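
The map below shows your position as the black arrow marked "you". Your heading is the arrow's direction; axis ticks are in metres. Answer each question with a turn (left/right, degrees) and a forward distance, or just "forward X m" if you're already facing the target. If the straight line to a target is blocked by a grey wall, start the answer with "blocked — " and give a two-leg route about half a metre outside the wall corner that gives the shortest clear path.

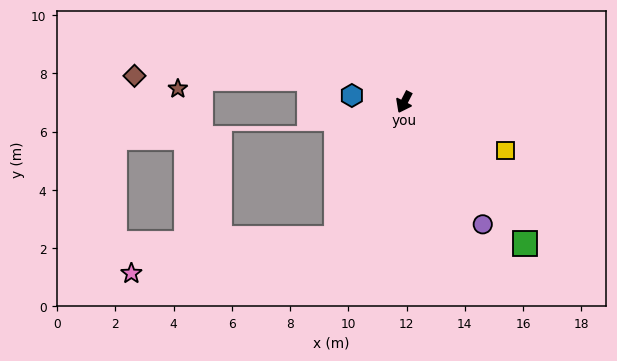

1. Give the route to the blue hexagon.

turn right 70°, forward 1.8 m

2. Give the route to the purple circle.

turn left 60°, forward 5.0 m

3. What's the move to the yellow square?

turn left 92°, forward 3.9 m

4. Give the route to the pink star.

blocked — forward 5.2 m, then turn right 53°, forward 7.1 m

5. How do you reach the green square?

turn left 68°, forward 6.4 m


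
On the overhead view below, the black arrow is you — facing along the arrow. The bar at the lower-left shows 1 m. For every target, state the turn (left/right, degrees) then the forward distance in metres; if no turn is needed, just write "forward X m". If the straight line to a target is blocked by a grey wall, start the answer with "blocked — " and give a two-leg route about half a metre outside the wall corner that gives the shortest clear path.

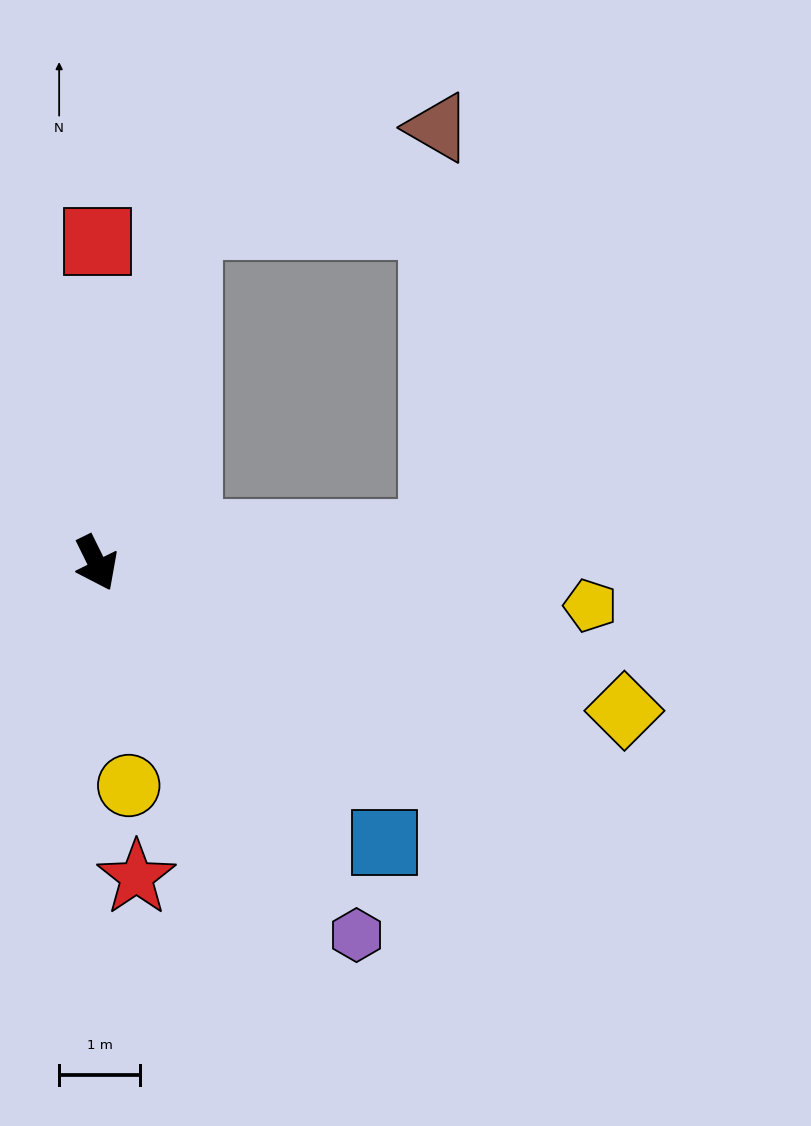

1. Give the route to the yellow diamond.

turn left 48°, forward 6.8 m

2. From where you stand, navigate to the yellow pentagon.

turn left 59°, forward 6.1 m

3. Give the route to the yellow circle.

turn right 18°, forward 2.8 m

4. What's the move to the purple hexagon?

turn left 9°, forward 5.6 m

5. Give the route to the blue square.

turn left 20°, forward 5.0 m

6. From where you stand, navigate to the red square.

turn left 154°, forward 4.0 m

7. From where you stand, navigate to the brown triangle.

blocked — turn left 139°, forward 4.3 m, then turn right 54°, forward 3.3 m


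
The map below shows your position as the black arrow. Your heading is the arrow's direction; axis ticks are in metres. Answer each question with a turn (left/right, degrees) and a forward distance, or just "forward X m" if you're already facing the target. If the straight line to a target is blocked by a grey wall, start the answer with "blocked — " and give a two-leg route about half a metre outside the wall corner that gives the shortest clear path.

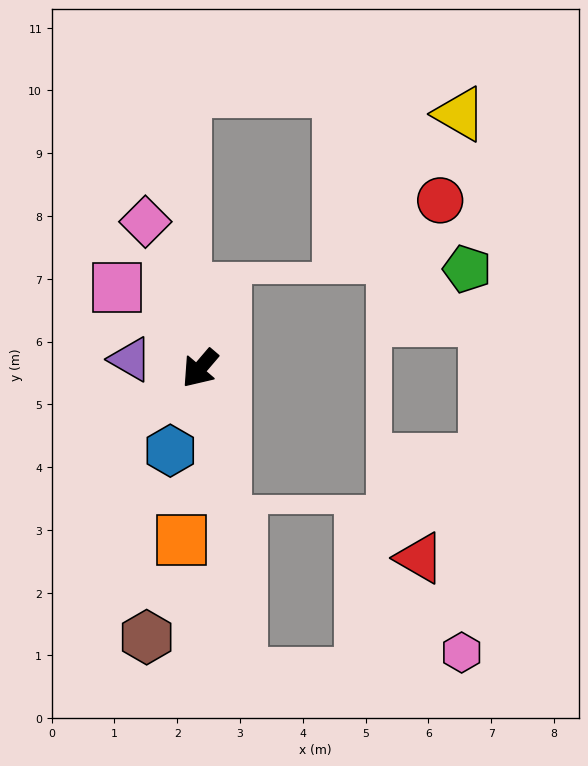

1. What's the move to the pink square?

turn right 94°, forward 1.8 m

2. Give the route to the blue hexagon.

turn left 21°, forward 1.4 m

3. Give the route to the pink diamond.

turn right 119°, forward 2.5 m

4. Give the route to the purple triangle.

turn right 57°, forward 1.1 m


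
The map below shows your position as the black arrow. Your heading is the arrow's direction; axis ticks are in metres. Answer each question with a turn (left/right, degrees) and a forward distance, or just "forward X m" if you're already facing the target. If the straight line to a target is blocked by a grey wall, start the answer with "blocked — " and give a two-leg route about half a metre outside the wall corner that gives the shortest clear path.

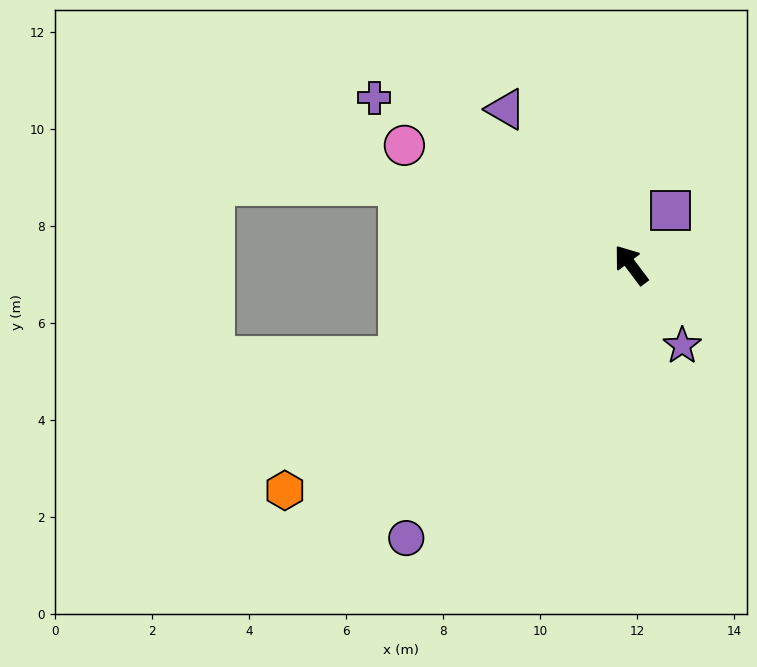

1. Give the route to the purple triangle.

forward 4.1 m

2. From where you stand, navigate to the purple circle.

turn left 104°, forward 7.3 m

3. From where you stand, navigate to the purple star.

turn left 176°, forward 2.0 m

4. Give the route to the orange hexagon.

turn left 86°, forward 8.5 m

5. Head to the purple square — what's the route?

turn right 72°, forward 1.4 m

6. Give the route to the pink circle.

turn left 25°, forward 5.3 m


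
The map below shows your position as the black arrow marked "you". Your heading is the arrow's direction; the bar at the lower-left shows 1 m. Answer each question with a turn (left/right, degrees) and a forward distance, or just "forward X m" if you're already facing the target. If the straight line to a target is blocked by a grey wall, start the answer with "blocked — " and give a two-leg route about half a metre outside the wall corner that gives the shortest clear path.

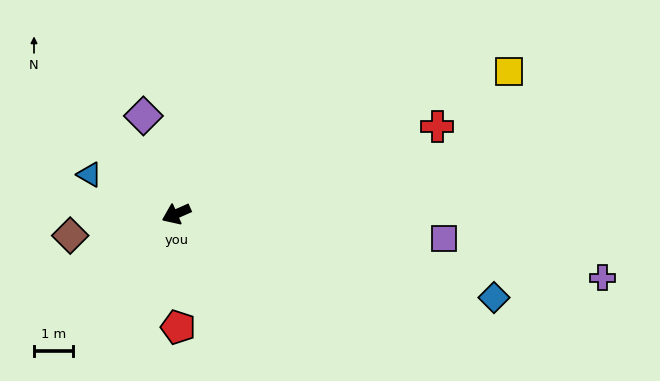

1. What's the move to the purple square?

turn left 151°, forward 6.8 m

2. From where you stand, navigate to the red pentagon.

turn left 67°, forward 2.9 m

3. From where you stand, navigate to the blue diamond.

turn left 141°, forward 8.4 m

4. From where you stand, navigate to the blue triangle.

turn right 48°, forward 2.4 m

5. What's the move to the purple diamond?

turn right 95°, forward 2.6 m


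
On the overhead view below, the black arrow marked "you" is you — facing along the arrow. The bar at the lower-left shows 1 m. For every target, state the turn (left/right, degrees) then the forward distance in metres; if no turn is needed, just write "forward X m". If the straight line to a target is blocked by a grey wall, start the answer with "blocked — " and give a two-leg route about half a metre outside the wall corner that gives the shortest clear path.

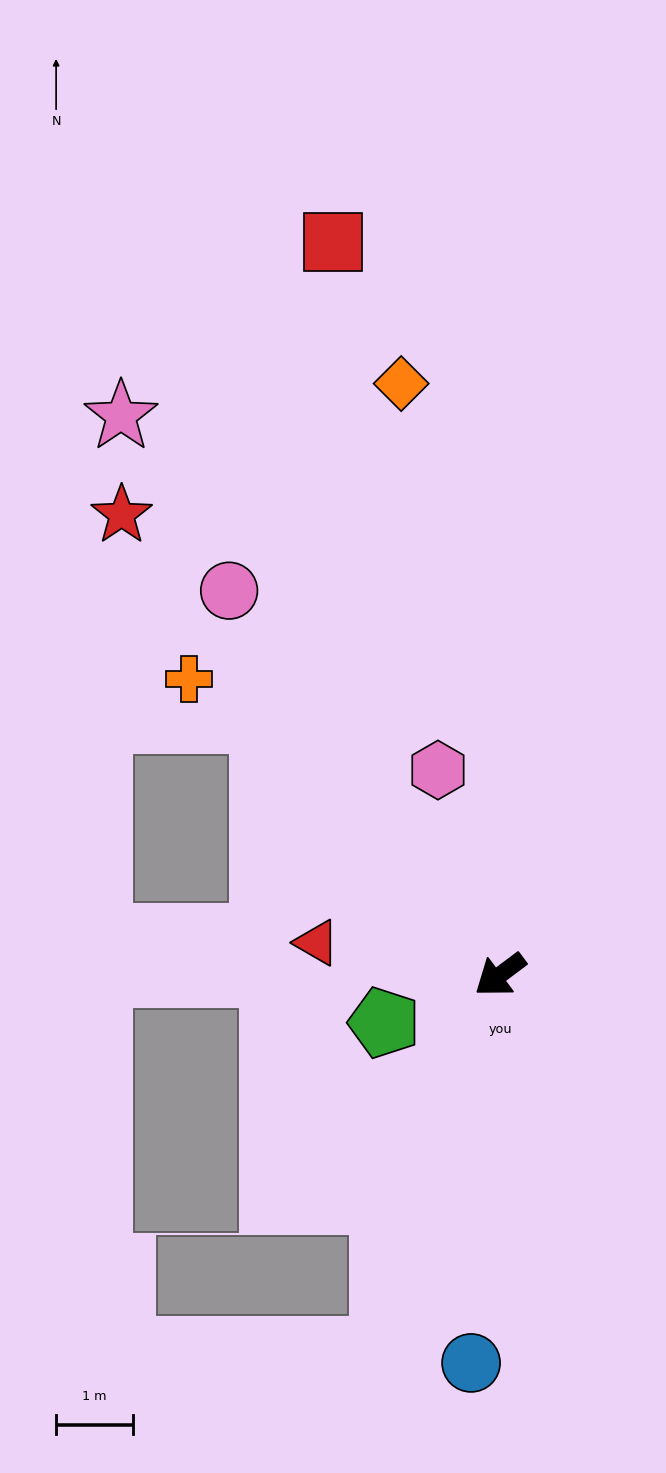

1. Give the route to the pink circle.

turn right 92°, forward 6.1 m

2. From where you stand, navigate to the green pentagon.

turn right 14°, forward 1.6 m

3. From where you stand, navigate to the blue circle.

turn left 49°, forward 5.1 m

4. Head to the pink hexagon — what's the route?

turn right 110°, forward 2.8 m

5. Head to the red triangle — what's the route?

turn right 47°, forward 2.4 m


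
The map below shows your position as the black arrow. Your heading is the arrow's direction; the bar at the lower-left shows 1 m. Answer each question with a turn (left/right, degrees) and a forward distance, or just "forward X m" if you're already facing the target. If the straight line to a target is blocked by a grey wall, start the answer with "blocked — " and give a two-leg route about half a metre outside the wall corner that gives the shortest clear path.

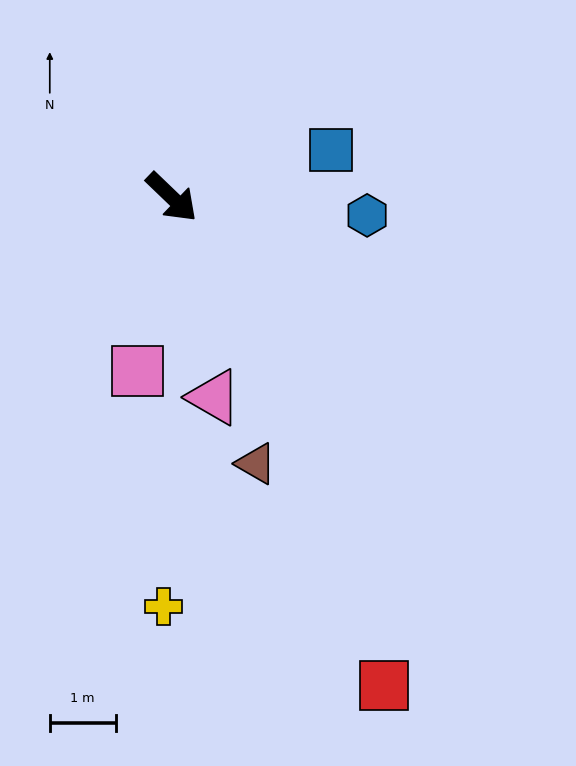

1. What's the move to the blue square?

turn left 60°, forward 2.5 m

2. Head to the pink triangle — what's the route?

turn right 34°, forward 3.1 m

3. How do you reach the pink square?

turn right 57°, forward 2.7 m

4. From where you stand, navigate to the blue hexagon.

turn left 39°, forward 3.0 m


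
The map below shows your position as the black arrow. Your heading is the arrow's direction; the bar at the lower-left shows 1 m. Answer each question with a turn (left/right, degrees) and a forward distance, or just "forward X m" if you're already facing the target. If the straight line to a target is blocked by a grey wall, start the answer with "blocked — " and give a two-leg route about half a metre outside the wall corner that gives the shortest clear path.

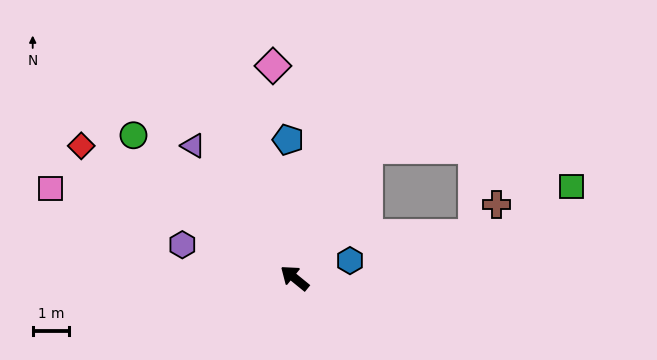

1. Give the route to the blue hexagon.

turn right 123°, forward 1.6 m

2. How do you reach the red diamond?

turn left 7°, forward 6.9 m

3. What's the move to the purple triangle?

turn right 13°, forward 4.6 m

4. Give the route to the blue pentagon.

turn right 48°, forward 3.8 m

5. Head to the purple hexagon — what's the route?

turn left 23°, forward 3.2 m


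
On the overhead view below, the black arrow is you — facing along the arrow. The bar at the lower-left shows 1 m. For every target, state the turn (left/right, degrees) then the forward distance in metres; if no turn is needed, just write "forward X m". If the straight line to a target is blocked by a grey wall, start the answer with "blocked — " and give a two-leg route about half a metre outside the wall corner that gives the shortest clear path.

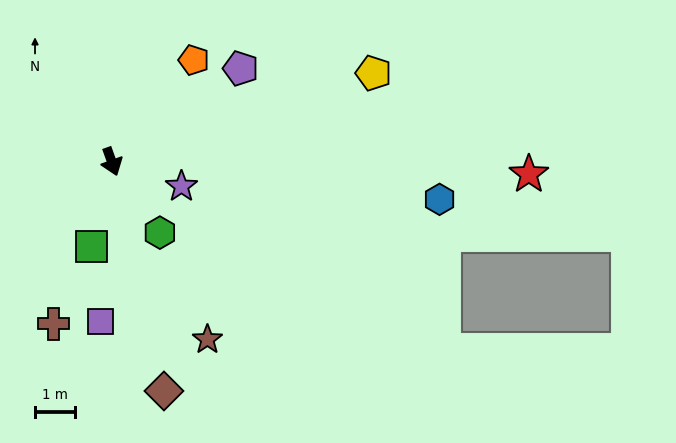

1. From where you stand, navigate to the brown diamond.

turn right 7°, forward 5.8 m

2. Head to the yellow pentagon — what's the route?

turn left 89°, forward 6.8 m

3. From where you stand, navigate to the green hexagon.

turn left 14°, forward 2.1 m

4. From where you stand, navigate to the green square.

turn right 33°, forward 2.2 m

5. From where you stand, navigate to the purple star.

turn left 51°, forward 1.8 m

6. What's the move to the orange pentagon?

turn left 121°, forward 3.2 m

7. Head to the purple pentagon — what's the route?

turn left 106°, forward 3.9 m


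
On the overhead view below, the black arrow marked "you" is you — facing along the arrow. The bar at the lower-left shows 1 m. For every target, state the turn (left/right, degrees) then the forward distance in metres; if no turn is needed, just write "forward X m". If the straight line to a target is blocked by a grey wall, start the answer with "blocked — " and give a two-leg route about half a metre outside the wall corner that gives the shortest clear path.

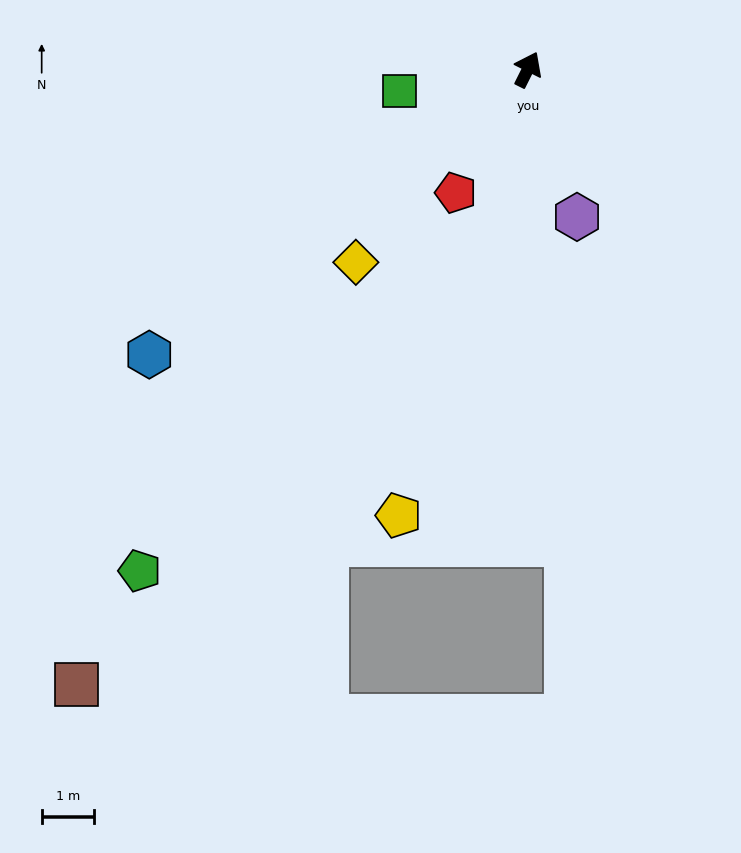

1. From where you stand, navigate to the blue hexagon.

turn left 154°, forward 9.0 m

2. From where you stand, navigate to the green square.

turn left 126°, forward 2.5 m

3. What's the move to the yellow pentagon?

turn right 170°, forward 8.8 m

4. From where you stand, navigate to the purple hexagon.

turn right 135°, forward 3.0 m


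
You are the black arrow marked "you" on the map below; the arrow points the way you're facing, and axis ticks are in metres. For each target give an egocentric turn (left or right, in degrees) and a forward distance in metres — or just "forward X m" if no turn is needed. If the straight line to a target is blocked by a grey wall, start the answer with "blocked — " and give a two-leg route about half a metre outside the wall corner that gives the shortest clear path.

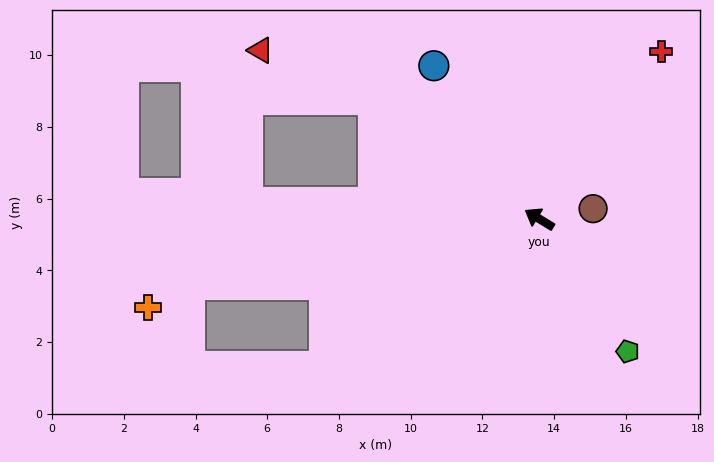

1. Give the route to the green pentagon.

turn left 155°, forward 4.4 m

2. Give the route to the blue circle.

turn right 24°, forward 5.2 m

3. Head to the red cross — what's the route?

turn right 95°, forward 5.8 m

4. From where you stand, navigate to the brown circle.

turn right 138°, forward 1.5 m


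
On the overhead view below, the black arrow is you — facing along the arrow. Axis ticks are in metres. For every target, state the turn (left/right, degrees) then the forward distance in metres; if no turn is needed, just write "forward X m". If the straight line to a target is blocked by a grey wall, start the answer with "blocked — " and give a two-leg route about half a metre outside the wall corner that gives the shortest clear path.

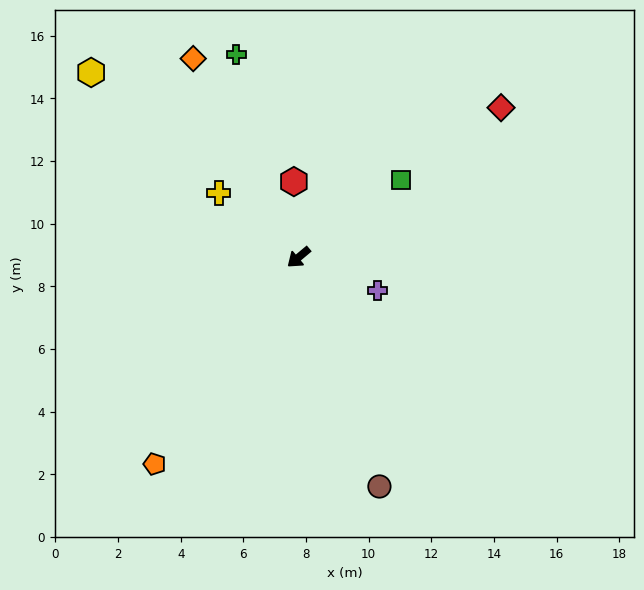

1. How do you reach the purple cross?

turn left 117°, forward 2.7 m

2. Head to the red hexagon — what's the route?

turn right 126°, forward 2.4 m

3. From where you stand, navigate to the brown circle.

turn left 69°, forward 7.8 m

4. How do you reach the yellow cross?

turn right 79°, forward 3.3 m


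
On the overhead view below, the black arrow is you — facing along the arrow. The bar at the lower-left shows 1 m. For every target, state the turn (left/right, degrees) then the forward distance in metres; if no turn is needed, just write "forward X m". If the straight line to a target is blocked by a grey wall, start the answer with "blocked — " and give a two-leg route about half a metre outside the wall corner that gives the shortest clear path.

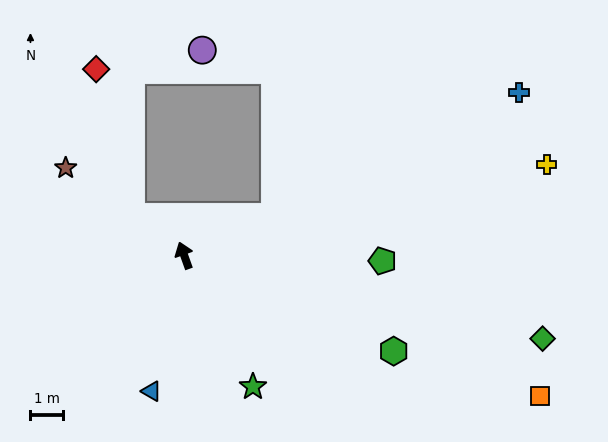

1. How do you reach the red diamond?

blocked — turn left 34°, forward 2.0 m, then turn right 40°, forward 4.6 m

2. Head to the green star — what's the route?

turn right 172°, forward 4.5 m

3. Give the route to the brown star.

turn left 34°, forward 4.5 m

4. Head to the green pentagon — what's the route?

turn right 111°, forward 6.1 m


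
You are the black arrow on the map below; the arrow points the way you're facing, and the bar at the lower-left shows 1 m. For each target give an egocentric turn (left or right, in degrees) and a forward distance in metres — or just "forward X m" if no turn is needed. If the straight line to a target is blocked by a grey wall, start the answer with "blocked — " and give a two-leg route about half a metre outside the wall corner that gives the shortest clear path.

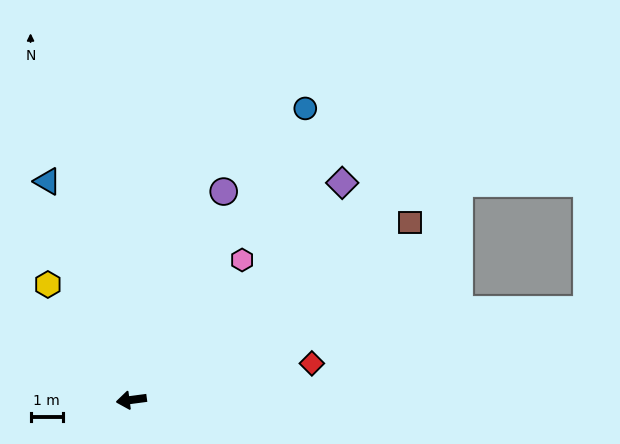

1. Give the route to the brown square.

turn right 155°, forward 10.2 m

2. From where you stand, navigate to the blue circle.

turn right 128°, forward 10.5 m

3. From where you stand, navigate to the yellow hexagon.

turn right 62°, forward 4.4 m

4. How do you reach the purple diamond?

turn right 142°, forward 9.4 m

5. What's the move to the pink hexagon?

turn right 136°, forward 5.5 m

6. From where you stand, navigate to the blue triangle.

turn right 77°, forward 7.2 m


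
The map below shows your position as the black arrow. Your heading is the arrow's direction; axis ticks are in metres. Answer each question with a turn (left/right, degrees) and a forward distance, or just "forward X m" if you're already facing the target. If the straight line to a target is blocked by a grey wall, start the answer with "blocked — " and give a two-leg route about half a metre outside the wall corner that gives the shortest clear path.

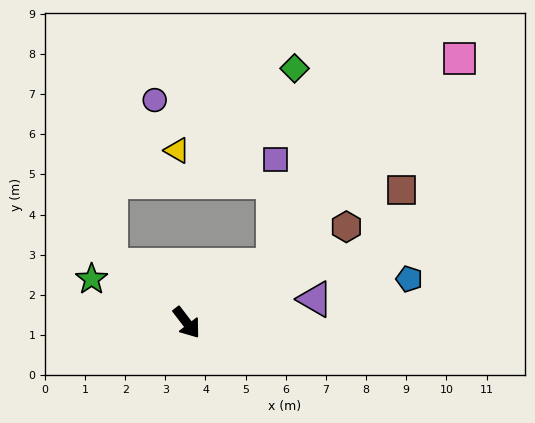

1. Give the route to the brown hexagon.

turn left 84°, forward 4.6 m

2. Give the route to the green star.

turn right 152°, forward 2.6 m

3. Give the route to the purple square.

blocked — turn left 86°, forward 2.6 m, then turn left 55°, forward 2.6 m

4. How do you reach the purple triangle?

turn left 63°, forward 3.3 m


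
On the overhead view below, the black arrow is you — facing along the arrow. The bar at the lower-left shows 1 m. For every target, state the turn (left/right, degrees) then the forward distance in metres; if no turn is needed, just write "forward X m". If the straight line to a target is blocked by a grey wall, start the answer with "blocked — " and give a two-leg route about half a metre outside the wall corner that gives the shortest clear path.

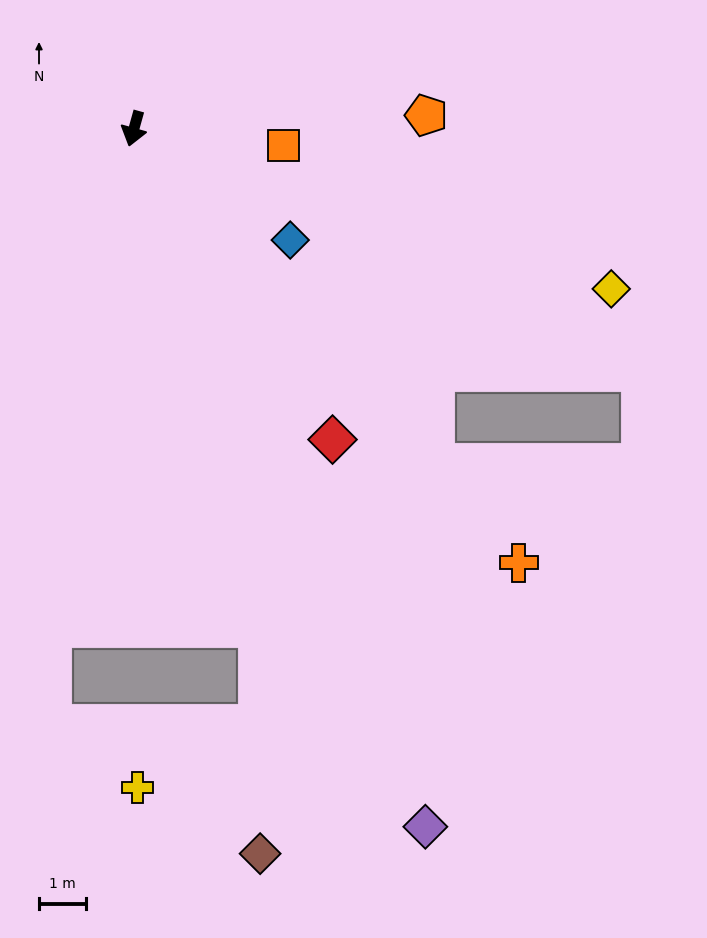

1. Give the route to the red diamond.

turn left 48°, forward 7.9 m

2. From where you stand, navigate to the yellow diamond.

turn left 87°, forward 10.8 m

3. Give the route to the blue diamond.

turn left 70°, forward 4.1 m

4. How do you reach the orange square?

turn left 99°, forward 3.2 m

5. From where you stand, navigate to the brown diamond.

blocked — turn left 30°, forward 11.1 m, then turn right 14°, forward 4.9 m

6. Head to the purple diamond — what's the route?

turn left 38°, forward 16.3 m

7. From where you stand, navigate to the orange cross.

turn left 57°, forward 12.5 m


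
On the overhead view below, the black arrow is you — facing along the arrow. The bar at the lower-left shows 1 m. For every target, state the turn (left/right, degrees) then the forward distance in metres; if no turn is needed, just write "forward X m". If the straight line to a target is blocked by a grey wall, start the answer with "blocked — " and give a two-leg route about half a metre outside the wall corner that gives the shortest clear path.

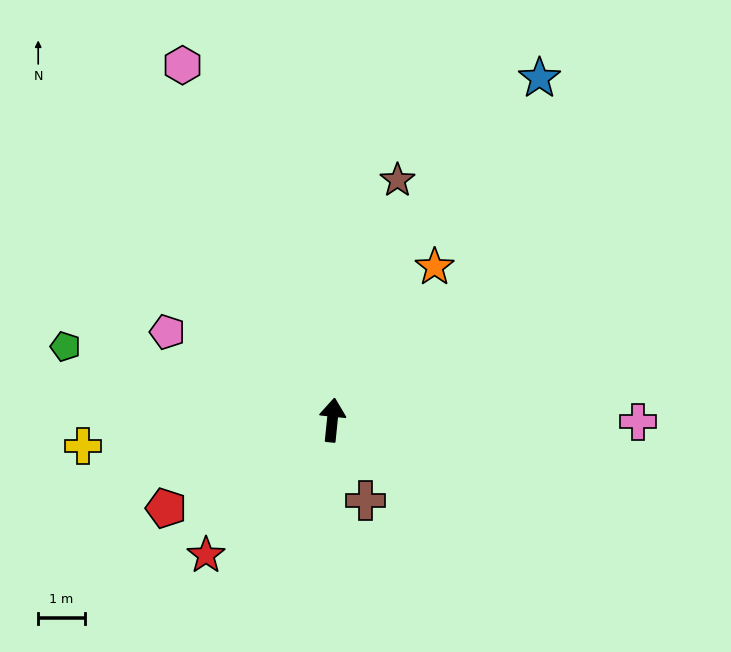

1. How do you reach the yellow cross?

turn left 102°, forward 5.4 m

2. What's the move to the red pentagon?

turn left 124°, forward 4.0 m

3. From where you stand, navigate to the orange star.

turn right 28°, forward 3.9 m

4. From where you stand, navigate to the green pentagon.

turn left 80°, forward 5.9 m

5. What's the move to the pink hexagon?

turn left 29°, forward 8.2 m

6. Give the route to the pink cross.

turn right 85°, forward 6.5 m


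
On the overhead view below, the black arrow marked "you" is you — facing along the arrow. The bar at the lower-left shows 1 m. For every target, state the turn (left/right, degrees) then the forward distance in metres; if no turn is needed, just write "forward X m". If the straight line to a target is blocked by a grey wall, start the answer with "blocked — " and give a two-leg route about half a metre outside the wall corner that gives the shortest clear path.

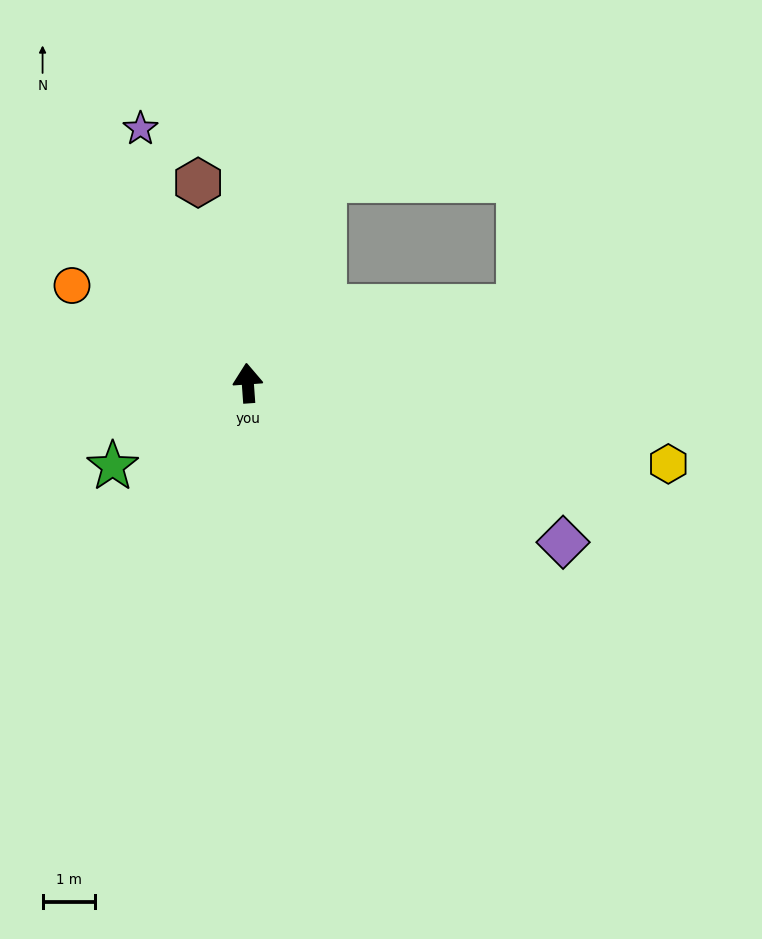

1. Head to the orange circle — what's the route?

turn left 57°, forward 3.8 m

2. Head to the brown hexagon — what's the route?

turn left 10°, forward 3.9 m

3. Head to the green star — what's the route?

turn left 118°, forward 3.0 m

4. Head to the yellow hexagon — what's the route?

turn right 105°, forward 8.1 m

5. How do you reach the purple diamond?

turn right 121°, forward 6.7 m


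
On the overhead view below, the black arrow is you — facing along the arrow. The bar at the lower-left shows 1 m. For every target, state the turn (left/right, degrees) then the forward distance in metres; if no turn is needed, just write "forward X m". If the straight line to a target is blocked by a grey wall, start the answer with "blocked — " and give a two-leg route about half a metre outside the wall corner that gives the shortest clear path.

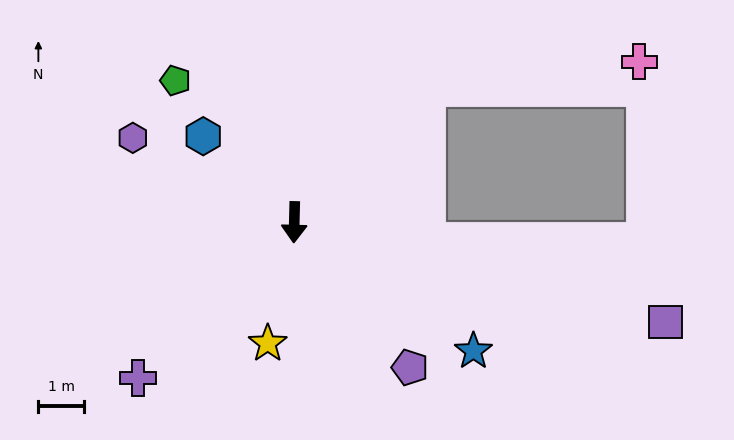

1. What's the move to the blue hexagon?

turn right 132°, forward 2.8 m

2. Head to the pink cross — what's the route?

blocked — turn left 137°, forward 4.2 m, then turn right 39°, forward 4.7 m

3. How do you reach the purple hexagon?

turn right 116°, forward 4.0 m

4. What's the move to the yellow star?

turn right 11°, forward 2.7 m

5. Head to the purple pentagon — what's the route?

turn left 40°, forward 4.1 m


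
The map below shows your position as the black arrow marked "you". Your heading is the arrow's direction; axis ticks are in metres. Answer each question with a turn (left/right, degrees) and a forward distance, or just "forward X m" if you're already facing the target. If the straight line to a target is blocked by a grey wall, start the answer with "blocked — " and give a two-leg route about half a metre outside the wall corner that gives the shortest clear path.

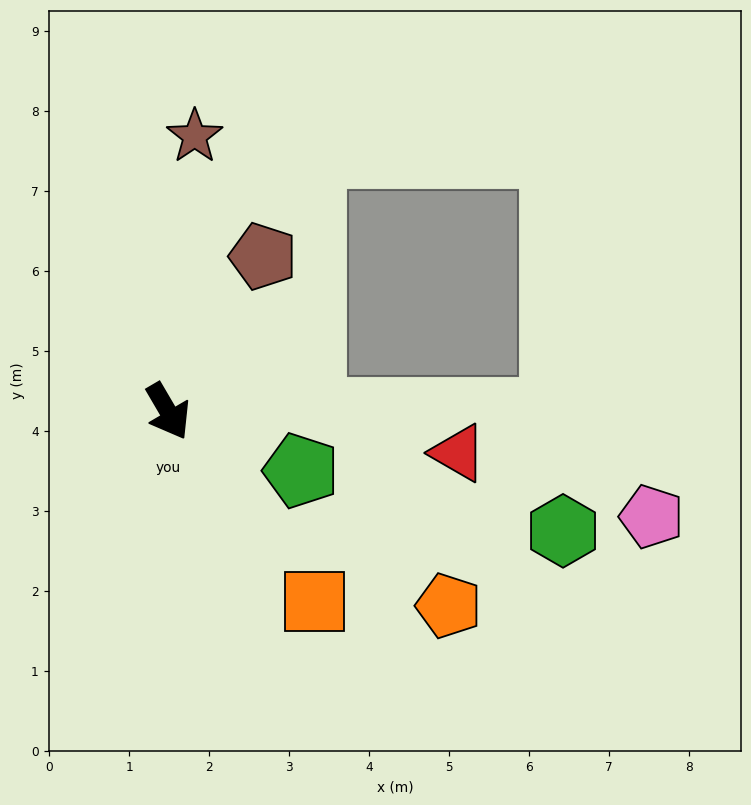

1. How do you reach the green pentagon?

turn left 36°, forward 1.8 m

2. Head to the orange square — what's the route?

turn left 7°, forward 3.0 m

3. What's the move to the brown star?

turn left 144°, forward 3.5 m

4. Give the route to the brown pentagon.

turn left 118°, forward 2.3 m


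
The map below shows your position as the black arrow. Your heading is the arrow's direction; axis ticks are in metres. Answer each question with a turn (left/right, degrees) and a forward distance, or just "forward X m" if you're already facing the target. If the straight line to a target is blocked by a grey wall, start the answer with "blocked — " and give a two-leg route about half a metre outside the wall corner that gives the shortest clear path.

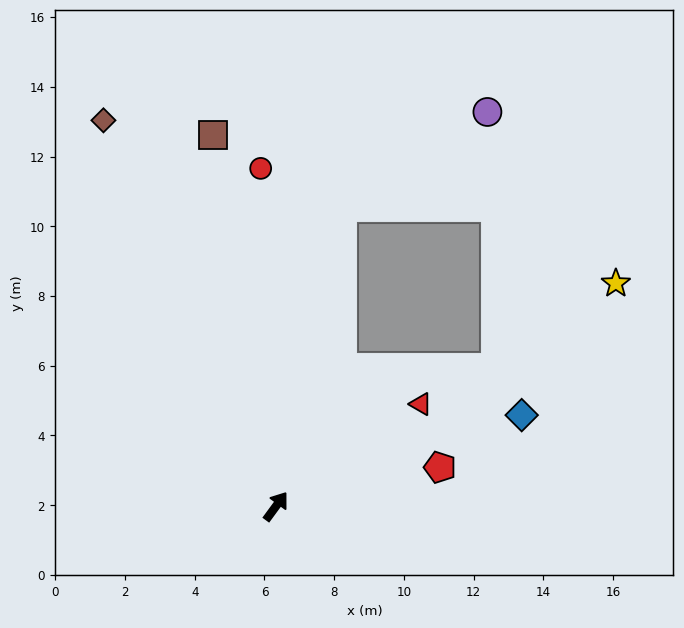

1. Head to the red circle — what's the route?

turn left 39°, forward 9.7 m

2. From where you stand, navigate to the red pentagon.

turn right 40°, forward 4.8 m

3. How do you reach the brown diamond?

turn left 60°, forward 12.1 m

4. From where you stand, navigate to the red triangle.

turn right 19°, forward 5.1 m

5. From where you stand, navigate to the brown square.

turn left 46°, forward 10.8 m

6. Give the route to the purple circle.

blocked — turn left 24°, forward 8.8 m, then turn right 44°, forward 5.0 m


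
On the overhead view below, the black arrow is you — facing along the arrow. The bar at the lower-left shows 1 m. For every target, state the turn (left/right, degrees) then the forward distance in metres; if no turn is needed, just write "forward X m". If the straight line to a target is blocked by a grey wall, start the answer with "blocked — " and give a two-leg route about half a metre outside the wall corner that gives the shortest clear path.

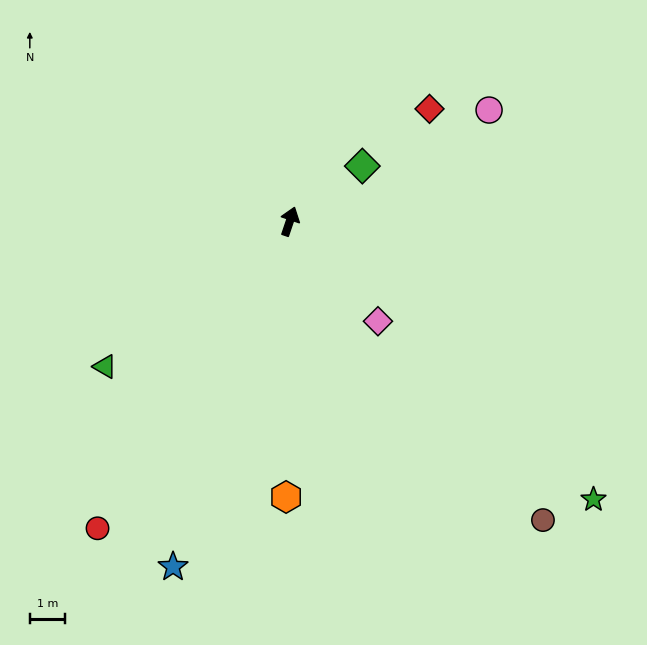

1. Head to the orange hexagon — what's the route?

turn right 162°, forward 7.9 m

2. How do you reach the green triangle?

turn left 147°, forward 6.7 m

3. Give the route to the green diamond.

turn right 34°, forward 2.6 m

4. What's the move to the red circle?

turn left 167°, forward 10.4 m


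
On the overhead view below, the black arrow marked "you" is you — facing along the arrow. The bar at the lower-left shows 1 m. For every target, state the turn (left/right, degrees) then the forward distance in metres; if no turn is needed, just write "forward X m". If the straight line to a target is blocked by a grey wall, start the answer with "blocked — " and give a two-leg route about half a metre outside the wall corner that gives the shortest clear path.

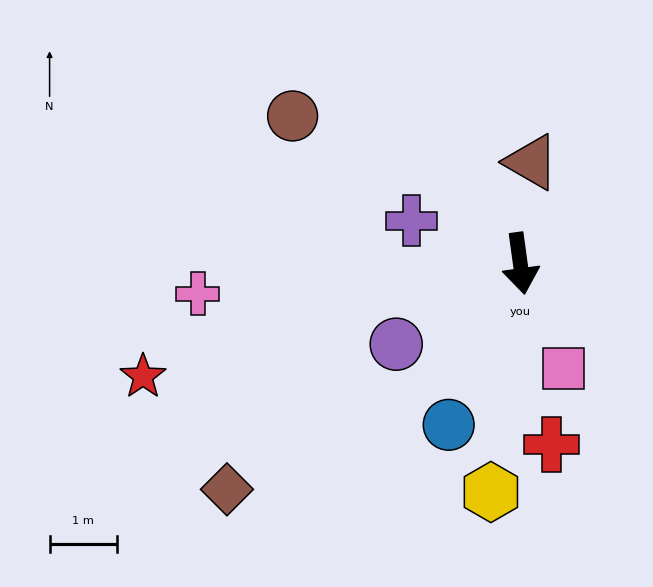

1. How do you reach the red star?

turn right 81°, forward 5.8 m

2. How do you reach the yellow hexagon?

turn right 15°, forward 3.4 m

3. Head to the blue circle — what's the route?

turn right 32°, forward 2.6 m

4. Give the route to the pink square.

turn left 15°, forward 1.7 m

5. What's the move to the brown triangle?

turn left 166°, forward 1.5 m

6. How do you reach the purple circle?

turn right 65°, forward 2.2 m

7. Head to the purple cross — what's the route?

turn right 119°, forward 1.7 m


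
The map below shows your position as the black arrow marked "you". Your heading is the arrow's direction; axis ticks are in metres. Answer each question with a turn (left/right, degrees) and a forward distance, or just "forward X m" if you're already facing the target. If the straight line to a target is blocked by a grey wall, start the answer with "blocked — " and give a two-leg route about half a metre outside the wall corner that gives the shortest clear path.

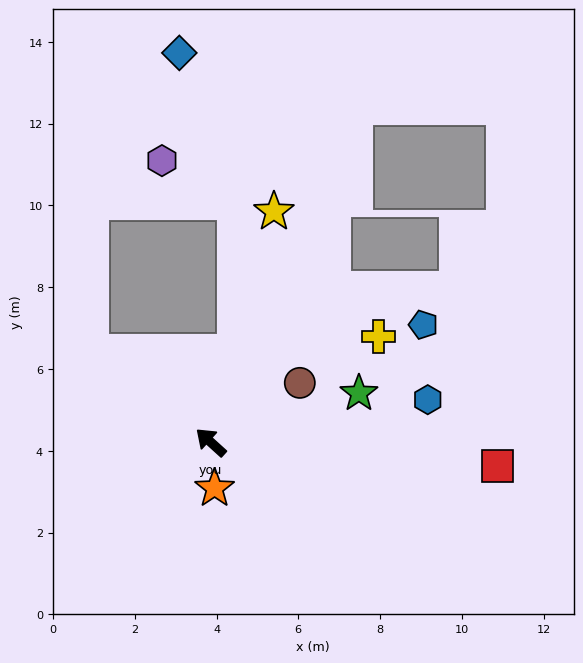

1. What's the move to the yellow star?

turn right 63°, forward 5.8 m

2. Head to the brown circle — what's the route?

turn right 104°, forward 2.6 m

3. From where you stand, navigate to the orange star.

turn left 137°, forward 1.1 m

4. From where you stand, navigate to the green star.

turn right 120°, forward 3.8 m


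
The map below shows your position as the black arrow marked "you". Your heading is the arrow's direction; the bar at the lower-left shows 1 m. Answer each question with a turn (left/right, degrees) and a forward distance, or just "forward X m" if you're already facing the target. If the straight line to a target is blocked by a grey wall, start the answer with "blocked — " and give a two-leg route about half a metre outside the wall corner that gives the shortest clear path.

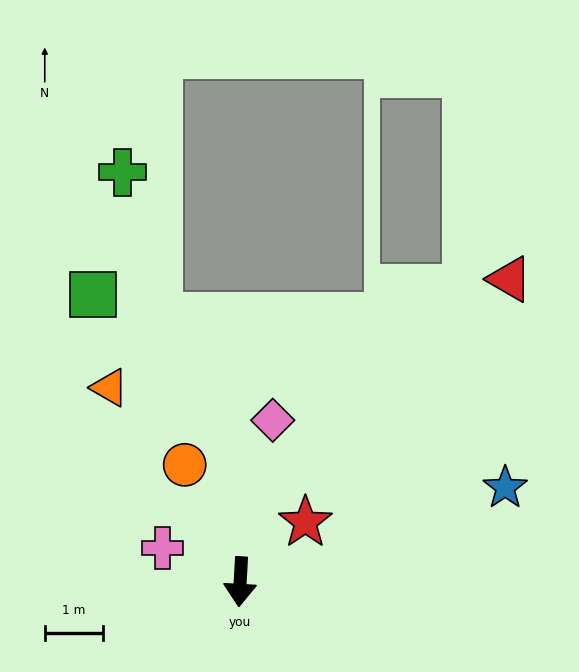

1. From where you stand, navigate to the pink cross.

turn right 110°, forward 1.4 m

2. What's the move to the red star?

turn left 136°, forward 1.5 m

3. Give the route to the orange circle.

turn right 151°, forward 2.2 m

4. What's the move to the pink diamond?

turn left 172°, forward 2.8 m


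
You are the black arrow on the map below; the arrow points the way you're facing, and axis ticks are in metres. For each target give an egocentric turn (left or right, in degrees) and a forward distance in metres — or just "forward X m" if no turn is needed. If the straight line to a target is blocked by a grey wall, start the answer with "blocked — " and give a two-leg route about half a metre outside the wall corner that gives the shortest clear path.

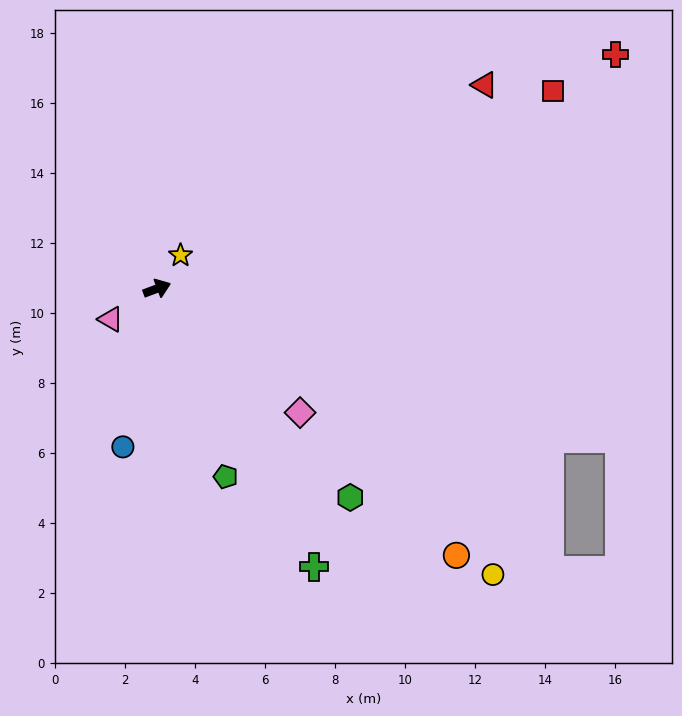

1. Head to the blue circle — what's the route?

turn right 123°, forward 4.6 m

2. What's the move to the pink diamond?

turn right 61°, forward 5.4 m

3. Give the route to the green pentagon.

turn right 90°, forward 5.7 m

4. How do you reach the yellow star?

turn left 34°, forward 1.2 m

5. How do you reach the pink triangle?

turn right 167°, forward 1.6 m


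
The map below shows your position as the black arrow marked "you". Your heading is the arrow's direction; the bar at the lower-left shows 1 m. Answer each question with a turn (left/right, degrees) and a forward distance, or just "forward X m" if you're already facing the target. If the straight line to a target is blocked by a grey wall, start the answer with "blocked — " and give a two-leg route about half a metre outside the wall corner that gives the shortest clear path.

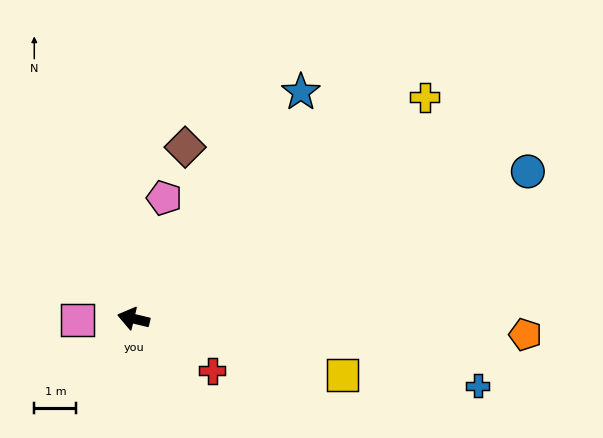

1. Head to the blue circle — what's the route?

turn right 146°, forward 10.0 m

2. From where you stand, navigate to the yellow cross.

turn right 129°, forward 8.7 m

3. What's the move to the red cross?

turn left 160°, forward 2.2 m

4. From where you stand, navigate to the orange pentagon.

turn right 169°, forward 9.3 m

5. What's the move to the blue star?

turn right 113°, forward 6.7 m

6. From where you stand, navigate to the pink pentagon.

turn right 91°, forward 3.0 m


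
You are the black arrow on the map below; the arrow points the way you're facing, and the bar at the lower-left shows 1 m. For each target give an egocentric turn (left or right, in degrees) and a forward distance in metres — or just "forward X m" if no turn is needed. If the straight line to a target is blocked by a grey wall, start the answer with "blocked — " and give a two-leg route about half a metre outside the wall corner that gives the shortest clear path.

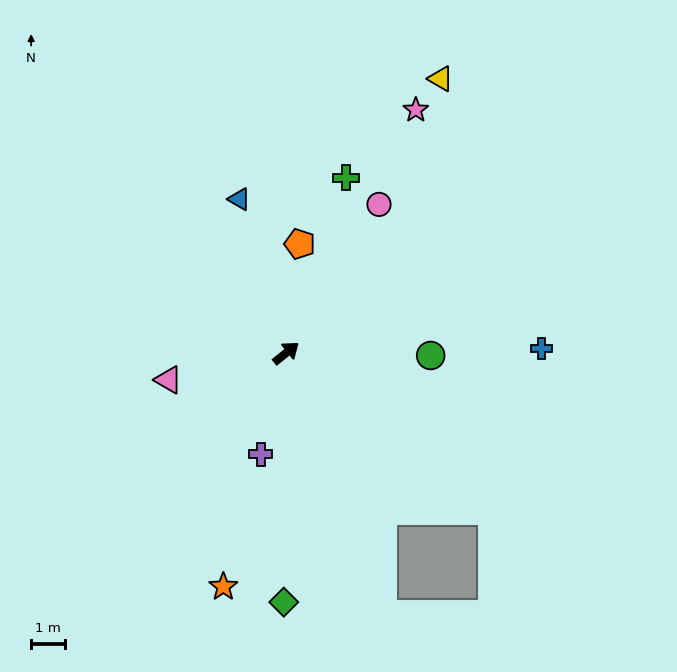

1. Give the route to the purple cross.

turn right 143°, forward 3.1 m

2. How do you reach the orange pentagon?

turn left 44°, forward 3.2 m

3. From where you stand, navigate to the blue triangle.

turn left 68°, forward 4.7 m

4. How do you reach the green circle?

turn right 40°, forward 4.3 m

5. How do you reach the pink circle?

turn left 19°, forward 5.2 m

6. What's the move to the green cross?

turn left 32°, forward 5.4 m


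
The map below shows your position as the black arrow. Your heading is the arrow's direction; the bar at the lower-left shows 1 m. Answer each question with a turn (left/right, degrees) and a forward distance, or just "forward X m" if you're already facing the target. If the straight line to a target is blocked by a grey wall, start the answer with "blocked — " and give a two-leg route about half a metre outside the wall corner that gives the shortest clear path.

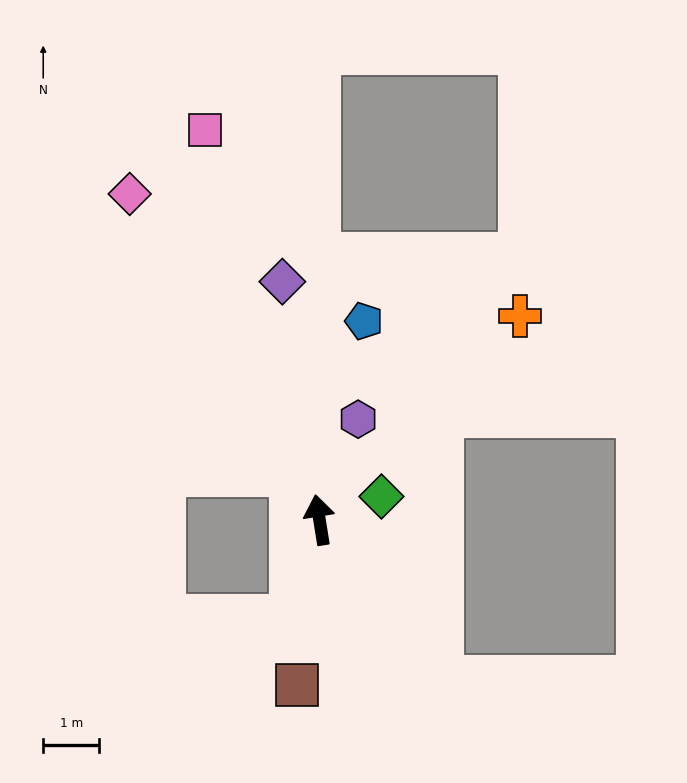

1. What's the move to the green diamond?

turn right 78°, forward 1.2 m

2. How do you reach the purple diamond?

forward 4.3 m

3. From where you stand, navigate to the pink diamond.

turn left 21°, forward 6.7 m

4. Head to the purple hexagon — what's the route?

turn right 30°, forward 1.9 m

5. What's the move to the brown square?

turn left 163°, forward 3.0 m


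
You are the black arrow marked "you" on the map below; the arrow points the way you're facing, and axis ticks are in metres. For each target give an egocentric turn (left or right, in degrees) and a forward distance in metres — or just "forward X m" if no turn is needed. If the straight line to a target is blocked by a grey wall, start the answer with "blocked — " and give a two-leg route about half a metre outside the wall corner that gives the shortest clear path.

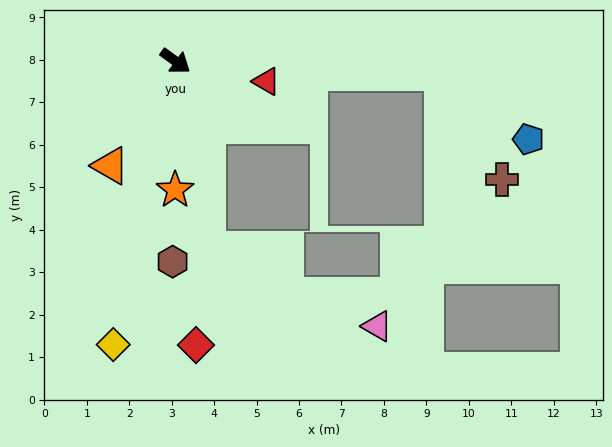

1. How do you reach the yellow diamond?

turn right 66°, forward 6.8 m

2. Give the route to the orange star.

turn right 54°, forward 3.0 m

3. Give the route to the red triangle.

turn left 24°, forward 2.2 m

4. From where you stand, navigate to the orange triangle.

turn right 86°, forward 2.9 m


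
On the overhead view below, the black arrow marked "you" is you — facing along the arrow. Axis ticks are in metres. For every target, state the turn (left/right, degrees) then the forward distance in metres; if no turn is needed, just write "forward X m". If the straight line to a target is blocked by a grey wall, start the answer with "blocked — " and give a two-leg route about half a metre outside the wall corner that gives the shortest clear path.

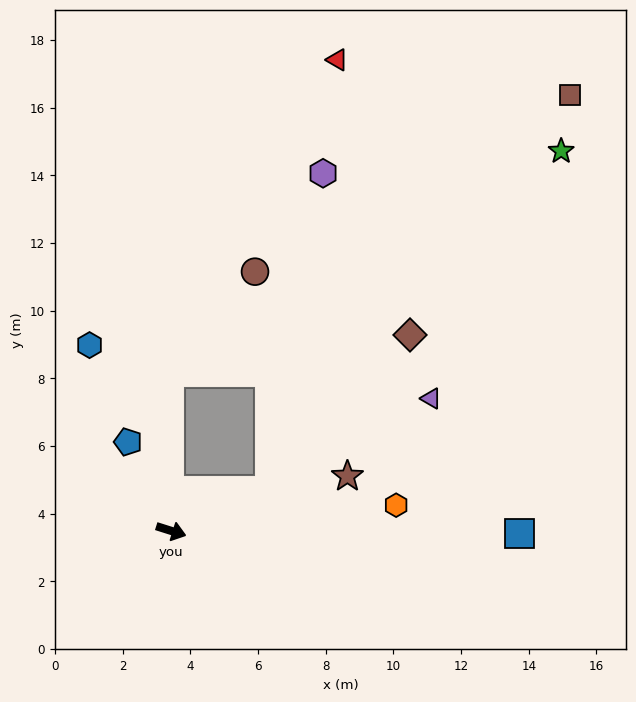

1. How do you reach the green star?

blocked — turn left 108°, forward 4.7 m, then turn right 61°, forward 13.3 m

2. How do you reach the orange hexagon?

turn left 24°, forward 6.7 m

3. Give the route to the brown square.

blocked — turn left 108°, forward 4.7 m, then turn right 56°, forward 14.4 m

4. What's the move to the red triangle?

blocked — turn left 108°, forward 4.7 m, then turn right 29°, forward 10.5 m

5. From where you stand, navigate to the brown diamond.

blocked — turn left 40°, forward 3.1 m, then turn left 25°, forward 6.2 m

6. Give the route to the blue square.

turn left 17°, forward 10.3 m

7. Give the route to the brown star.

turn left 35°, forward 5.5 m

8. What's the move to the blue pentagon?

turn left 133°, forward 2.9 m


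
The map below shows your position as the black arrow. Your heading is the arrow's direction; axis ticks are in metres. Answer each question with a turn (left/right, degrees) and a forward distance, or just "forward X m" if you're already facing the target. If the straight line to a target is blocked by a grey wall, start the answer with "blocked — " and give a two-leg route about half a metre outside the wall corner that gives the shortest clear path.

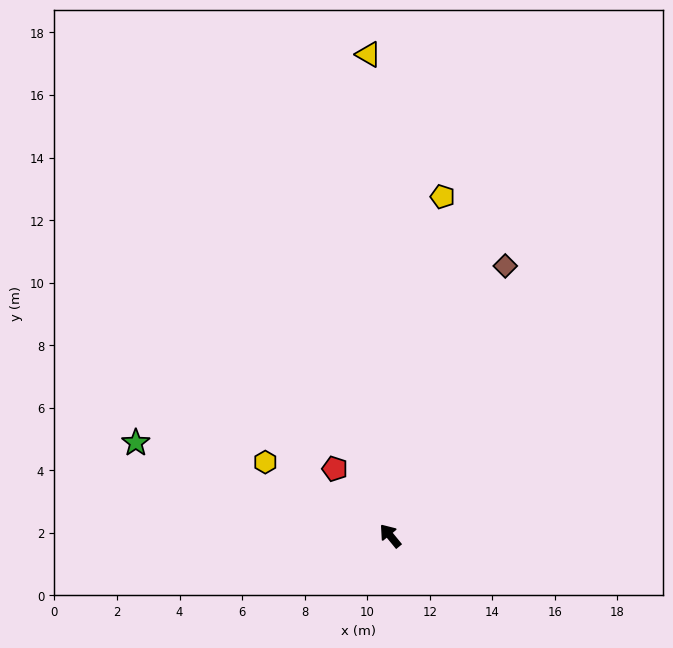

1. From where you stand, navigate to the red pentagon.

forward 2.8 m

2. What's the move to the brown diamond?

turn right 63°, forward 9.4 m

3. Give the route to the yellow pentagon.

turn right 48°, forward 11.0 m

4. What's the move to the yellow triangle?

turn right 37°, forward 15.4 m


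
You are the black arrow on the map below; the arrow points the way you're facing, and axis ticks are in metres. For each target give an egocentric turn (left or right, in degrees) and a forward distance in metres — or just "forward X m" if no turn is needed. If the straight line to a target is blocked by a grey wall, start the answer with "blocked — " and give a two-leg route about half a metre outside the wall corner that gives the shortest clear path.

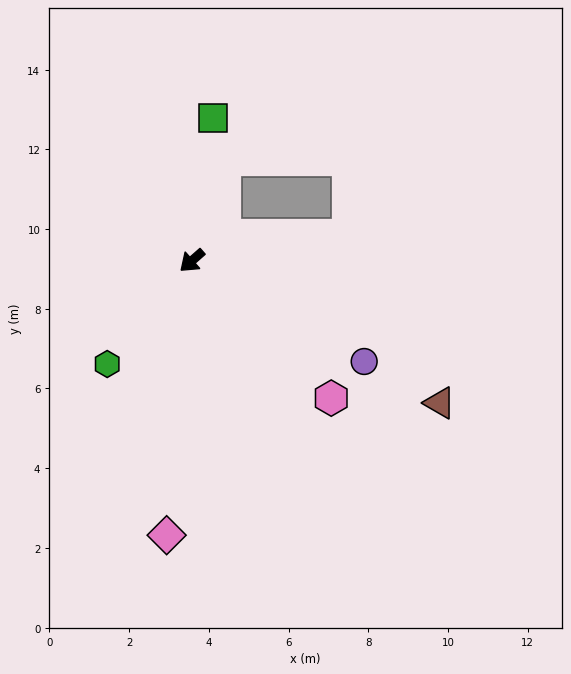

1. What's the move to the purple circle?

turn left 108°, forward 5.0 m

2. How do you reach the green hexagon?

turn left 9°, forward 3.4 m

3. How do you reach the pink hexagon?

turn left 94°, forward 4.9 m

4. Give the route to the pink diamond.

turn left 43°, forward 6.9 m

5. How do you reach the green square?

turn right 140°, forward 3.6 m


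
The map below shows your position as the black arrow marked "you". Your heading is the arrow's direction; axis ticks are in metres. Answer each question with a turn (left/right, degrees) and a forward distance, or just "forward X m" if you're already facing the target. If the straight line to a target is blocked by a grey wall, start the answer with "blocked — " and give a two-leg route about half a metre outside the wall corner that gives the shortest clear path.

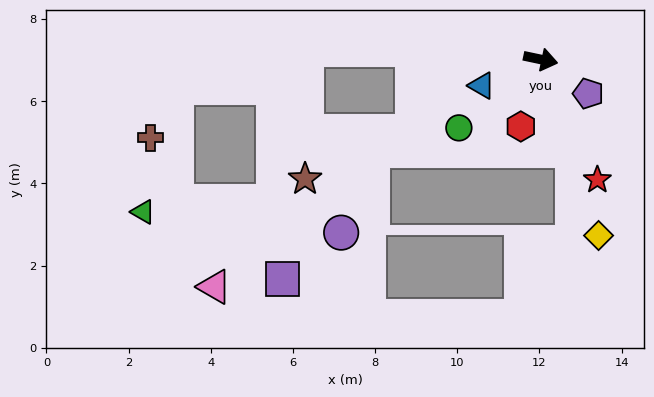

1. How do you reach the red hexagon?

turn right 95°, forward 1.7 m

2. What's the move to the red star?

turn right 53°, forward 3.2 m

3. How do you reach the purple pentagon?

turn right 24°, forward 1.4 m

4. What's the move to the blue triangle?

turn right 144°, forward 1.6 m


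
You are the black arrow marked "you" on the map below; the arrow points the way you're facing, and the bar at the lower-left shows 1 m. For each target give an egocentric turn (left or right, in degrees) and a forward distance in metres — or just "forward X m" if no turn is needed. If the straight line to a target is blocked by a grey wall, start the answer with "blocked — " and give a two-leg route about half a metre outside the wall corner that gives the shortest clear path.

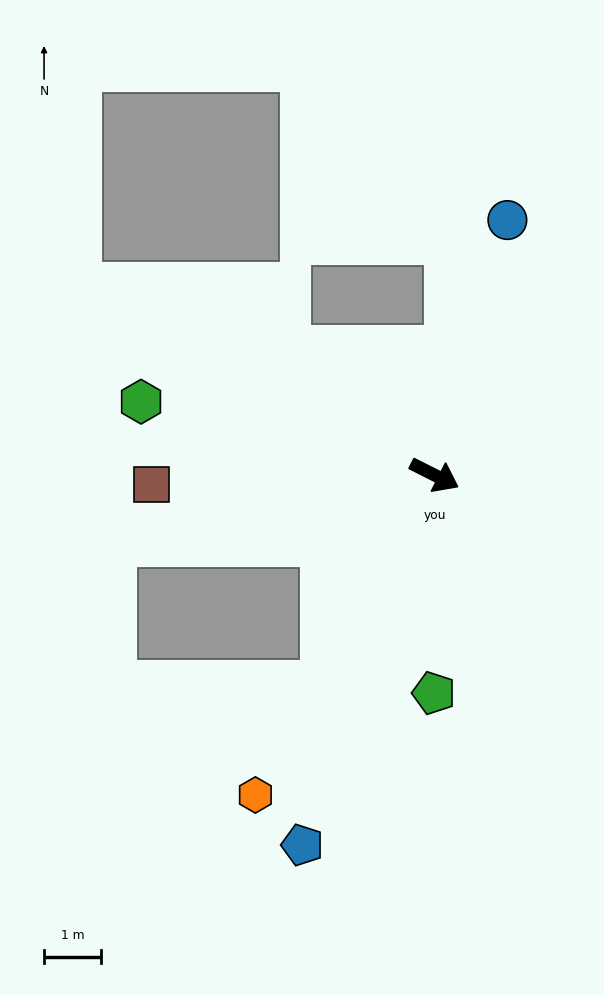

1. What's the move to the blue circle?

turn left 101°, forward 4.7 m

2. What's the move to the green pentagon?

turn right 63°, forward 3.8 m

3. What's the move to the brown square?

turn right 151°, forward 5.0 m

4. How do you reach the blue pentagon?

turn right 83°, forward 6.9 m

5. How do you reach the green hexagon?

turn right 167°, forward 5.3 m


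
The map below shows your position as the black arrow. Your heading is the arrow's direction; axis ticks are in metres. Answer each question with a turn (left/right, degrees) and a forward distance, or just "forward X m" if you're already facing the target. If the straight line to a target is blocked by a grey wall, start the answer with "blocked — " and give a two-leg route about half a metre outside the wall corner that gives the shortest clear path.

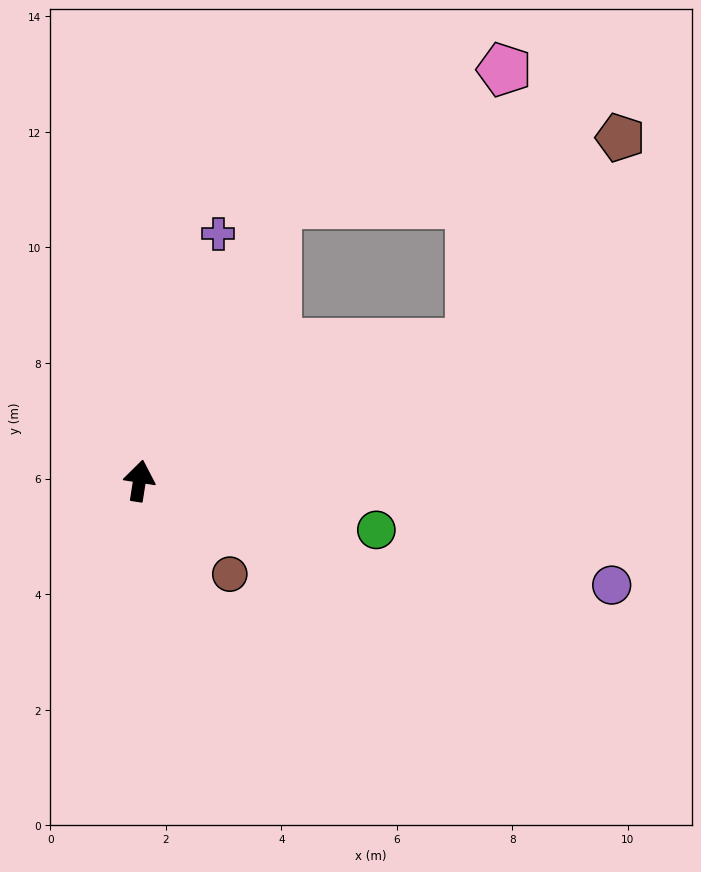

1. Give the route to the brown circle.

turn right 127°, forward 2.2 m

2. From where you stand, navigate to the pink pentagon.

blocked — turn right 18°, forward 5.4 m, then turn right 32°, forward 4.6 m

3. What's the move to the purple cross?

turn right 9°, forward 4.5 m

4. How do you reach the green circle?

turn right 93°, forward 4.2 m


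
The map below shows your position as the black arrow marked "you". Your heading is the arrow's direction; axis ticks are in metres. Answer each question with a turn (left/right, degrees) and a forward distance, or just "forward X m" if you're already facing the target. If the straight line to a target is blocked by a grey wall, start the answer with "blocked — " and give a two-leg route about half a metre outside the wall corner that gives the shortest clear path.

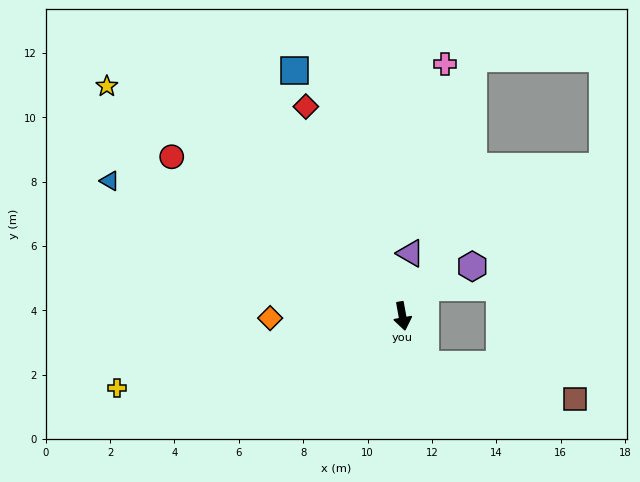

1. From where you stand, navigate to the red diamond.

turn right 165°, forward 7.2 m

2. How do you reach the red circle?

turn right 135°, forward 8.7 m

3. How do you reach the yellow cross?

turn right 86°, forward 9.2 m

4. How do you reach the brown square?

blocked — turn left 16°, forward 1.7 m, then turn left 51°, forward 4.8 m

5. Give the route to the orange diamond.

turn right 99°, forward 4.1 m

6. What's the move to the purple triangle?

turn left 162°, forward 2.0 m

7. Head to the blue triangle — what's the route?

turn right 125°, forward 10.0 m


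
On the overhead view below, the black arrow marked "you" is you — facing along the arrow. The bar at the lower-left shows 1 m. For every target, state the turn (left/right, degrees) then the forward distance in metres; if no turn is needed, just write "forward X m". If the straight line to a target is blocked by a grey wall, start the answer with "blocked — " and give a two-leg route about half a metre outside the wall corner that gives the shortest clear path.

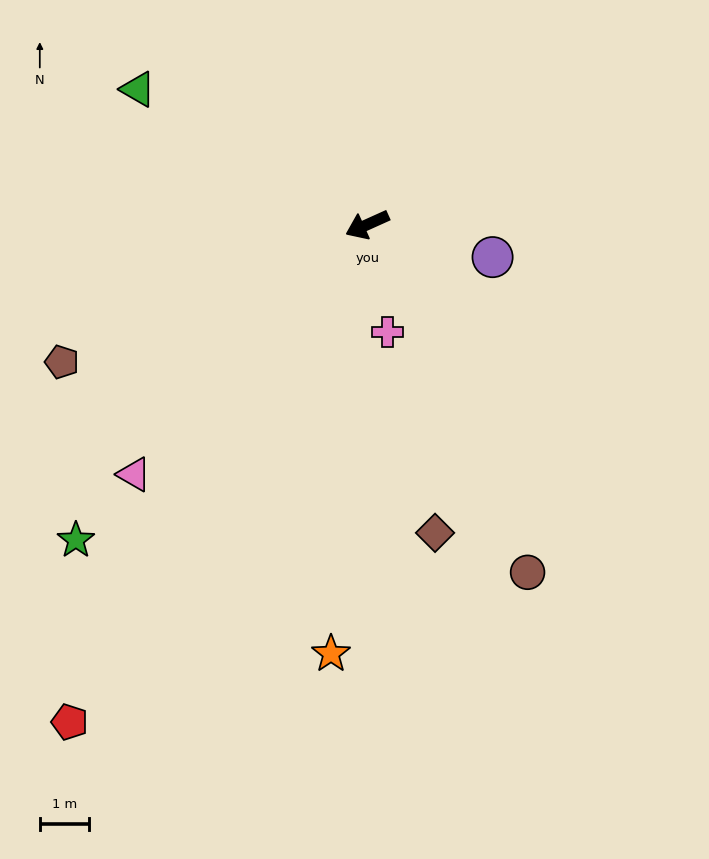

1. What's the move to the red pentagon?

turn left 35°, forward 11.8 m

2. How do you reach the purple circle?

turn left 141°, forward 2.6 m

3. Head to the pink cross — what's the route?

turn left 76°, forward 2.2 m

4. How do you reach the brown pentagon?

forward 6.8 m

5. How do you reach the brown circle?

turn left 91°, forward 7.8 m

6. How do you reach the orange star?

turn left 61°, forward 8.8 m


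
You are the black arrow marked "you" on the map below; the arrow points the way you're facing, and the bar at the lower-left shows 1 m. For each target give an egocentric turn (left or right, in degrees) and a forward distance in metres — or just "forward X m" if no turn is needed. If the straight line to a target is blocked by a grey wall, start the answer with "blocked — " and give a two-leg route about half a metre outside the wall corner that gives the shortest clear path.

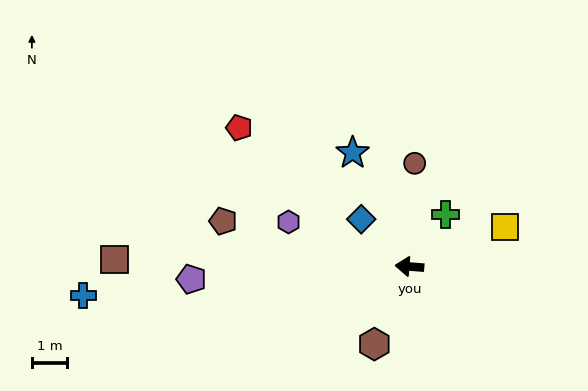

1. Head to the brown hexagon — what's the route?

turn left 70°, forward 2.4 m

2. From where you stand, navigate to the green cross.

turn right 120°, forward 1.8 m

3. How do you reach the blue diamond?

turn right 40°, forward 1.9 m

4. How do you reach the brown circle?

turn right 88°, forward 2.9 m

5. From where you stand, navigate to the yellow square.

turn right 153°, forward 2.9 m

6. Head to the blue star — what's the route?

turn right 59°, forward 3.6 m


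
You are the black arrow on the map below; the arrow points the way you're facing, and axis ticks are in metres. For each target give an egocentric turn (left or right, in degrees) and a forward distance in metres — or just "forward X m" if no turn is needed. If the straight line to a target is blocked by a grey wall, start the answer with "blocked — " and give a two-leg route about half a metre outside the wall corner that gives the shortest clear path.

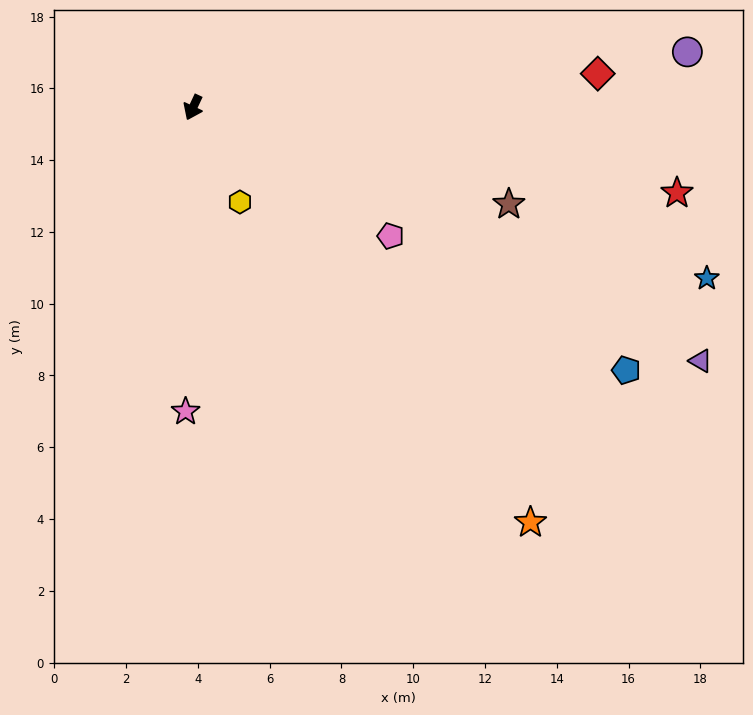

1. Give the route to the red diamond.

turn left 120°, forward 11.3 m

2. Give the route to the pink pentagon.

turn left 82°, forward 6.6 m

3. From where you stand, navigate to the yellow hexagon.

turn left 51°, forward 2.9 m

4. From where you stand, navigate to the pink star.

turn left 24°, forward 8.5 m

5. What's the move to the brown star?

turn left 98°, forward 9.2 m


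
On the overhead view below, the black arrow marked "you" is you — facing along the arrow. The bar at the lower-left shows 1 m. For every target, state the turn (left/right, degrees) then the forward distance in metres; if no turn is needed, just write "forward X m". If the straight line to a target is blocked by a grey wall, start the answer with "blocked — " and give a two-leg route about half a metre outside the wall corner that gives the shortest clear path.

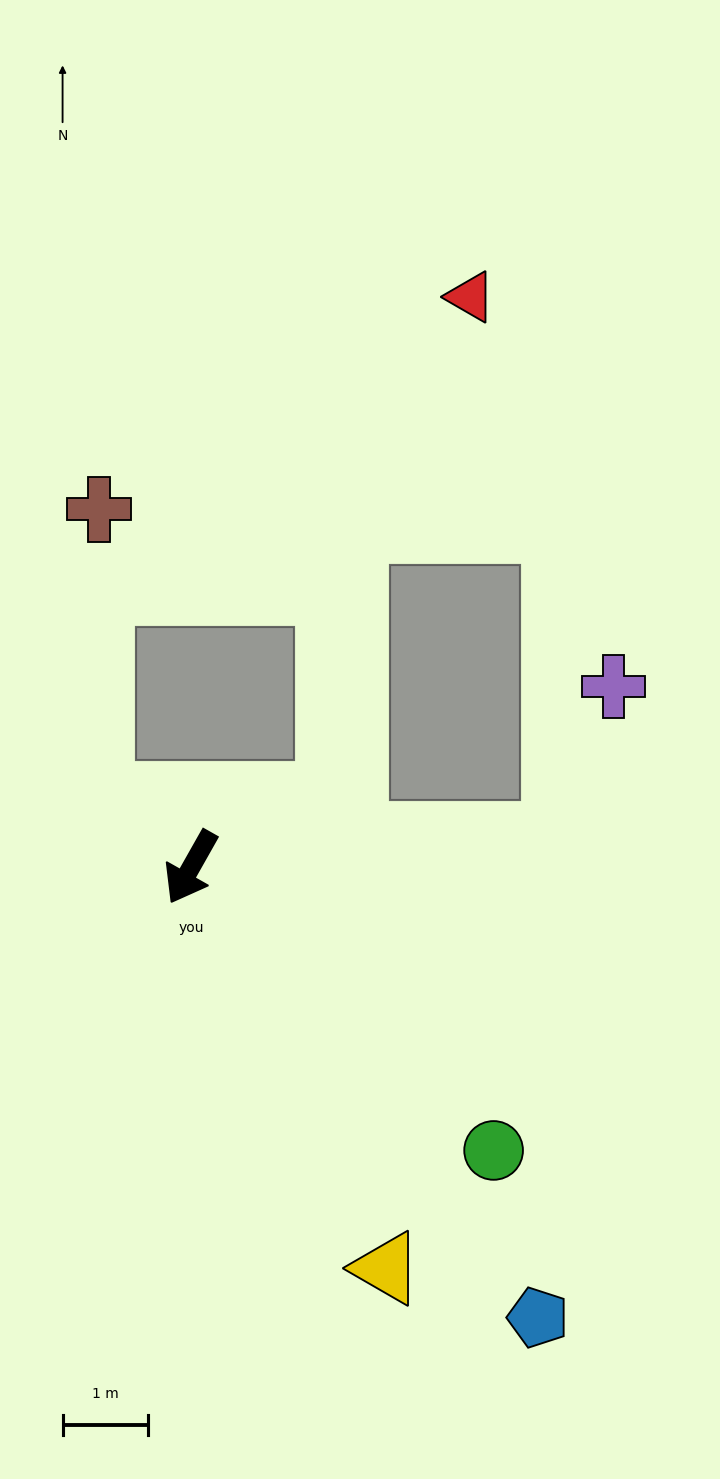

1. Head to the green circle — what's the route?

turn left 76°, forward 4.8 m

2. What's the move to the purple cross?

blocked — turn left 124°, forward 4.3 m, then turn left 66°, forward 1.9 m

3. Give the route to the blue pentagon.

turn left 67°, forward 6.6 m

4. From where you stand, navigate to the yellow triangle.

turn left 55°, forward 5.2 m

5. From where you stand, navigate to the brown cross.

blocked — turn right 97°, forward 1.4 m, then turn right 54°, forward 3.4 m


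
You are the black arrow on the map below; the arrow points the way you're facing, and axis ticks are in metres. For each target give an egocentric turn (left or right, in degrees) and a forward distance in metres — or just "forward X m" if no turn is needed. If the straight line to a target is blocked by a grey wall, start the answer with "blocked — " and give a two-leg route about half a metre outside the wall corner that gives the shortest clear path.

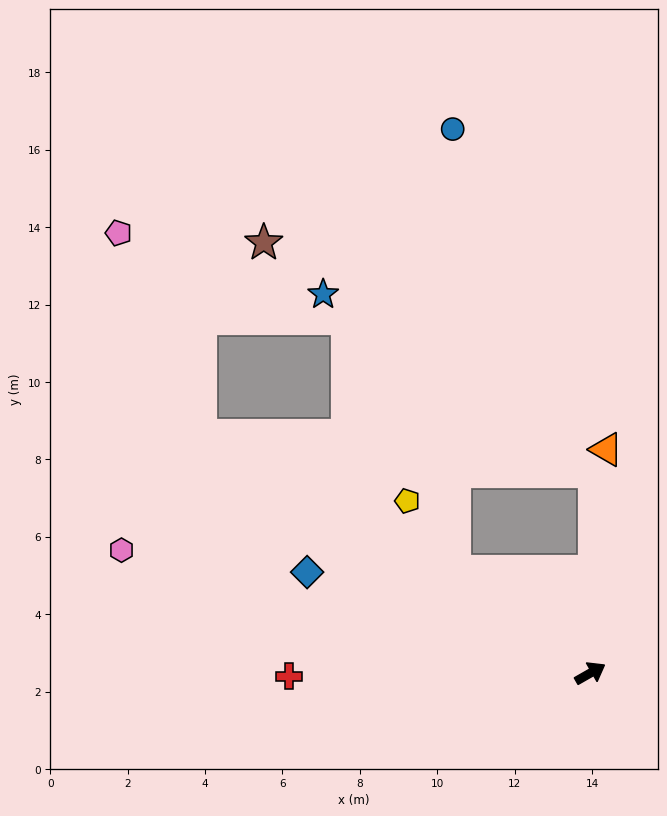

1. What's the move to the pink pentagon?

blocked — turn left 119°, forward 11.8 m, then turn right 37°, forward 5.6 m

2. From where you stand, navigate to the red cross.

turn left 151°, forward 7.8 m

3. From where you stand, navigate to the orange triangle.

turn left 56°, forward 5.8 m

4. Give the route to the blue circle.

blocked — turn left 113°, forward 4.4 m, then turn right 52°, forward 11.4 m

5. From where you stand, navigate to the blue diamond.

turn left 131°, forward 7.8 m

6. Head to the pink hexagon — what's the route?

turn left 136°, forward 12.5 m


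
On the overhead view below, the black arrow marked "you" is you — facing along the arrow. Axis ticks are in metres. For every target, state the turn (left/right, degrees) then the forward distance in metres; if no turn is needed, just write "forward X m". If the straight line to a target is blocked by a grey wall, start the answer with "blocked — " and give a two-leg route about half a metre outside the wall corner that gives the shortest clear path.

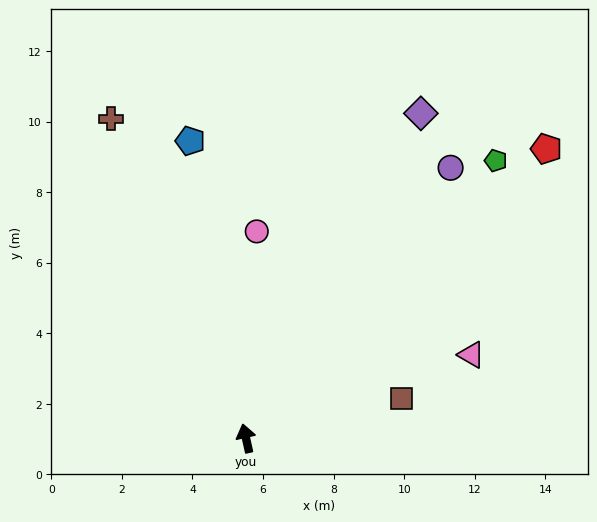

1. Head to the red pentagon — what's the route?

turn right 59°, forward 11.8 m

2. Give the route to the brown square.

turn right 88°, forward 4.5 m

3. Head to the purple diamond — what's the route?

turn right 41°, forward 10.5 m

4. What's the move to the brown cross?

turn left 10°, forward 9.8 m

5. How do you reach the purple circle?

turn right 50°, forward 9.6 m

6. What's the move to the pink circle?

turn right 16°, forward 5.9 m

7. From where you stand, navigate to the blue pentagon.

turn right 2°, forward 8.6 m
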